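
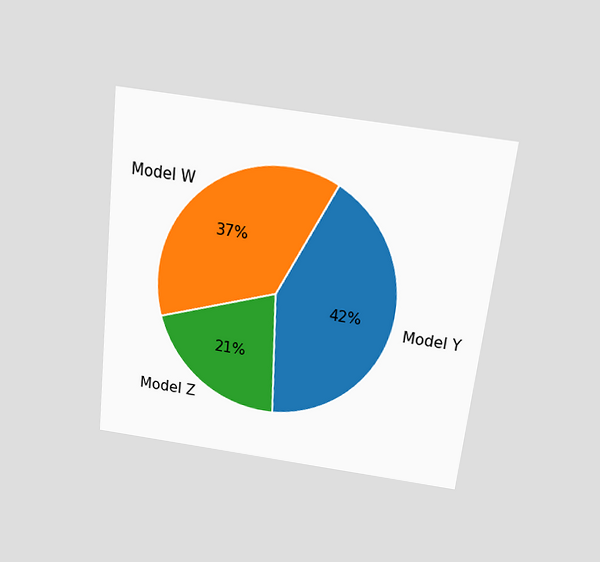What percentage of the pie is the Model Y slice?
42%

The chart is tilted about 7° clockwise and viewed slightly from above. The Model Y slice takes up 42% of the pie.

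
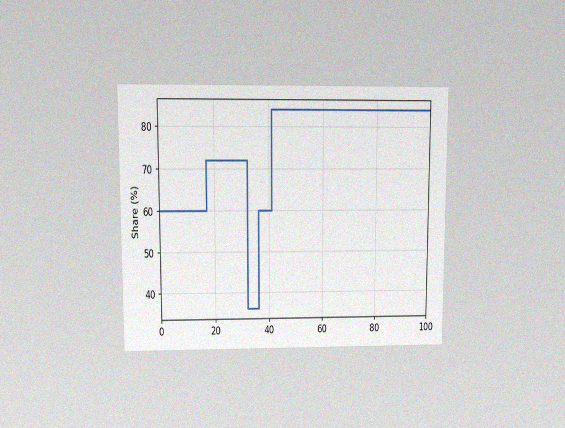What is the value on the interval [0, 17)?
60%

The chart is viewed at a slight angle, with some photo noise. On [0, 17) the step sits at 60%.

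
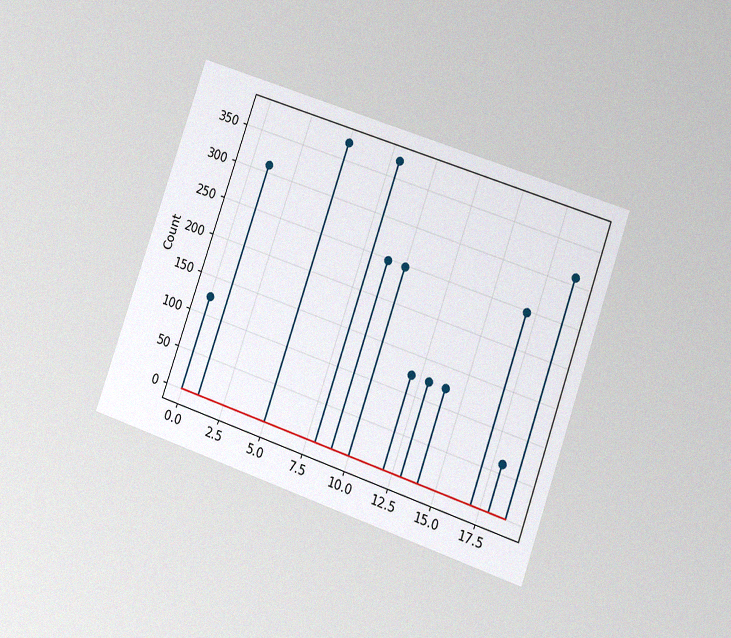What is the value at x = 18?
62

The chart is tilted about 19° clockwise and viewed at a slight angle, with some photo noise. The stem at x=18 reaches 62.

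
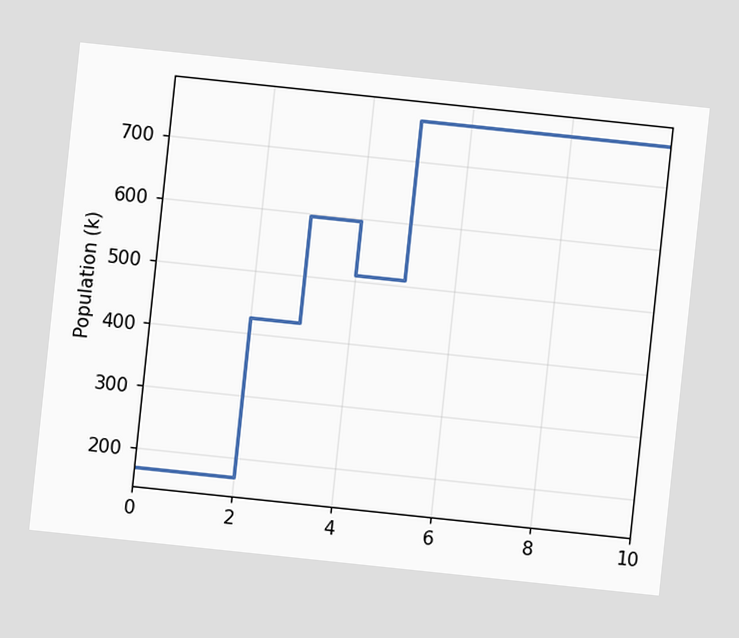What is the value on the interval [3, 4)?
595k

The chart is tilted about 6° clockwise. On [3, 4) the step sits at 595k.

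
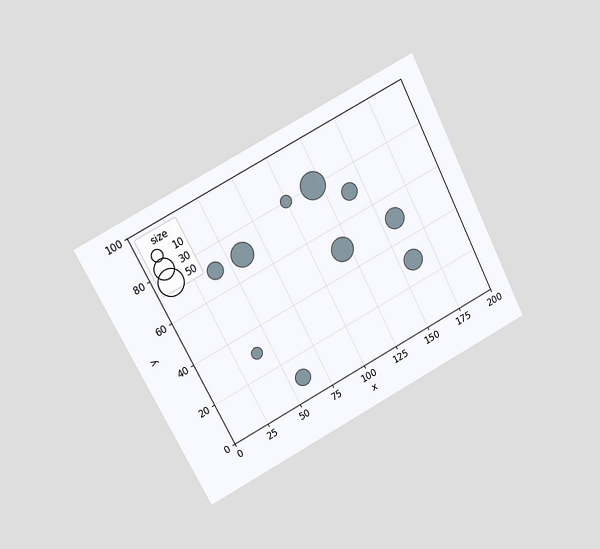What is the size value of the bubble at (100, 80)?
The chart is tilted about 27° counter-clockwise and viewed at a slight angle. Matching the bubble at (100, 80) against the size legend gives 10.

10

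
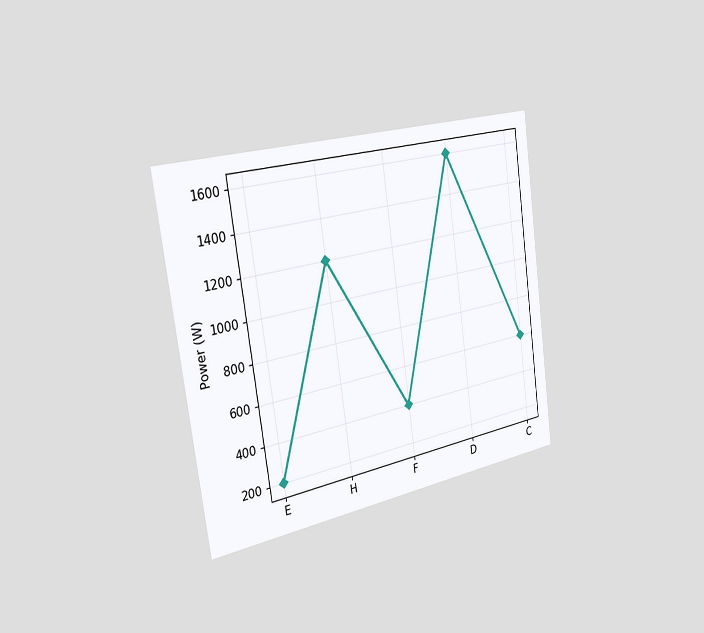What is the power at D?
1600W

The chart is tilted about 8° counter-clockwise and viewed slightly from the left. At D, the line is at 1600W.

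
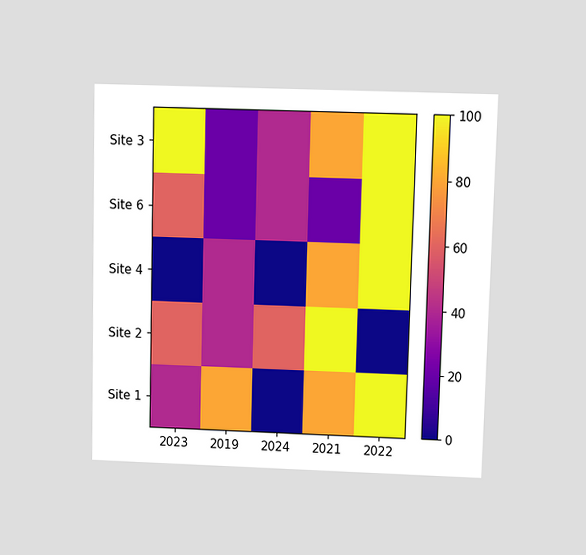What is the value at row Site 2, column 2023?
60

The chart is viewed slightly from above. Matching cell (Site 2, 2023) against the colorbar gives 60.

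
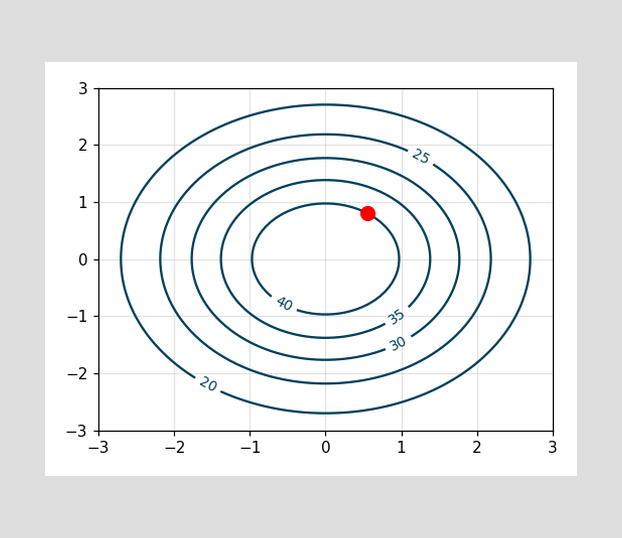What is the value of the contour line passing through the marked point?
The marked point sits on the contour labelled 40.

40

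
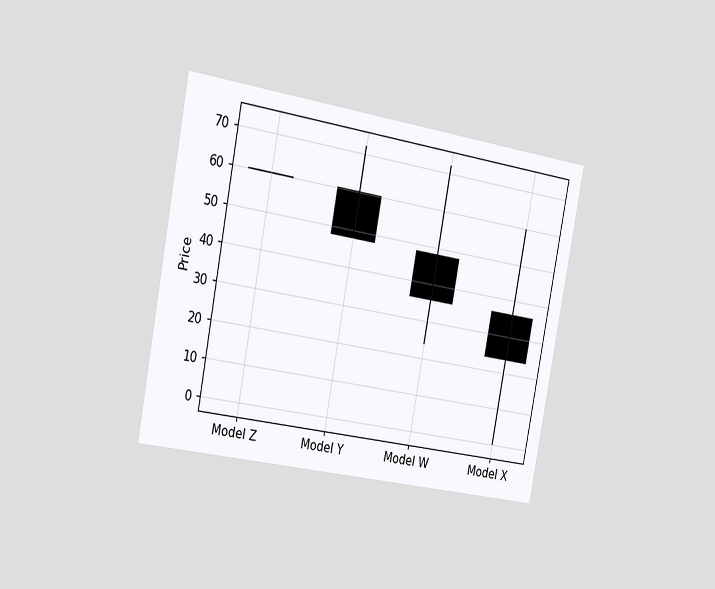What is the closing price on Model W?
The chart is tilted about 11° clockwise and viewed slightly from the left. The Model W candle closes at 36.

36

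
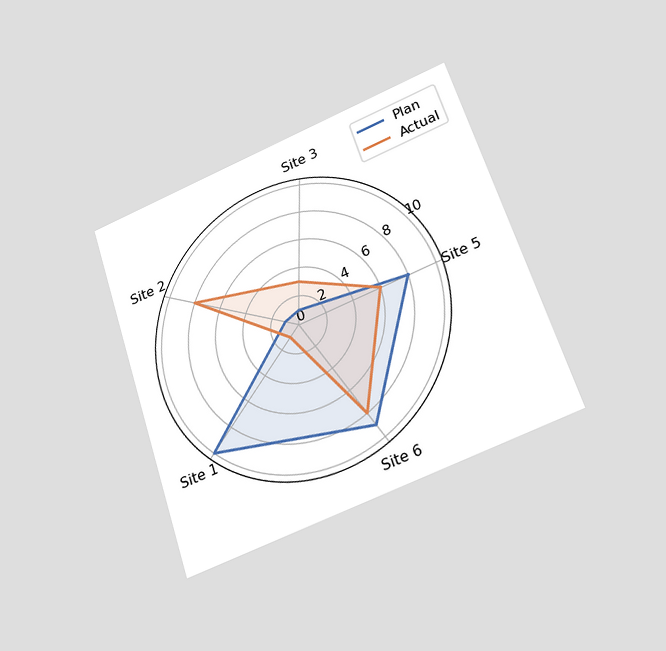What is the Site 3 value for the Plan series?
1

The chart is tilted about 18° counter-clockwise and viewed slightly from below. On the Site 3 axis, Plan reaches 1.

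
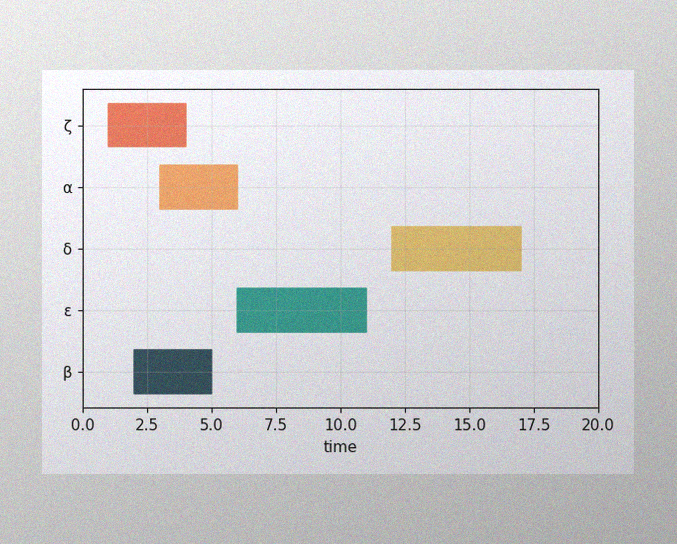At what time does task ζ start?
1

The image has some photo noise and uneven lighting. The ζ bar begins at t=1.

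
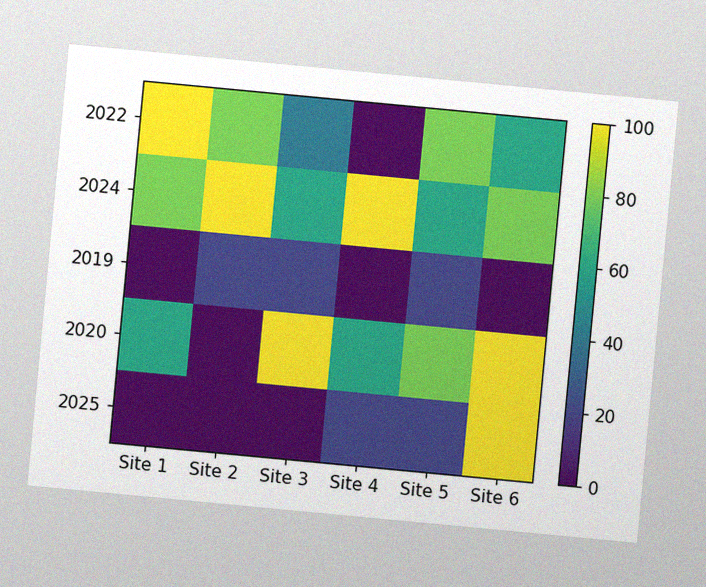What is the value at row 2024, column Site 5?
60

The chart is tilted about 5° clockwise, with some photo noise. Matching cell (2024, Site 5) against the colorbar gives 60.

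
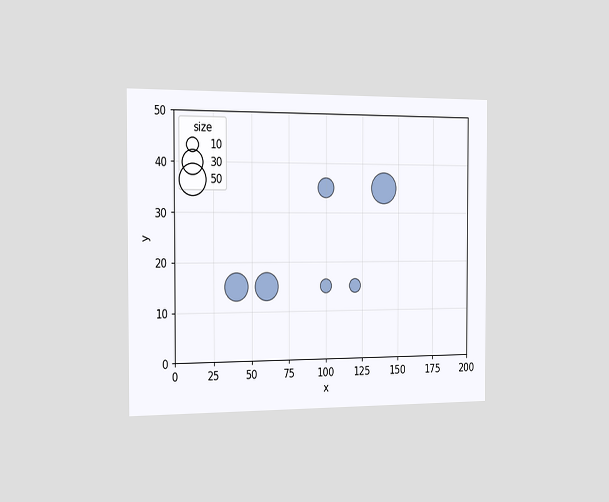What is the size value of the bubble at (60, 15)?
40

The chart is viewed slightly from the left. Matching the bubble at (60, 15) against the size legend gives 40.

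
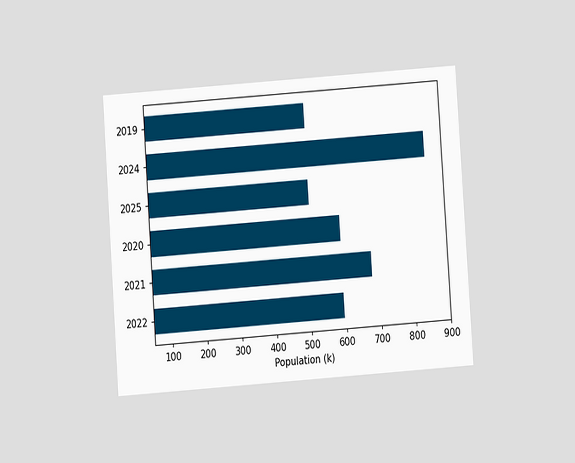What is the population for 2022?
The chart is tilted about 4° counter-clockwise and viewed at a slight angle. Reading along the chart's x-axis, the 2022 bar reaches 595k.

595k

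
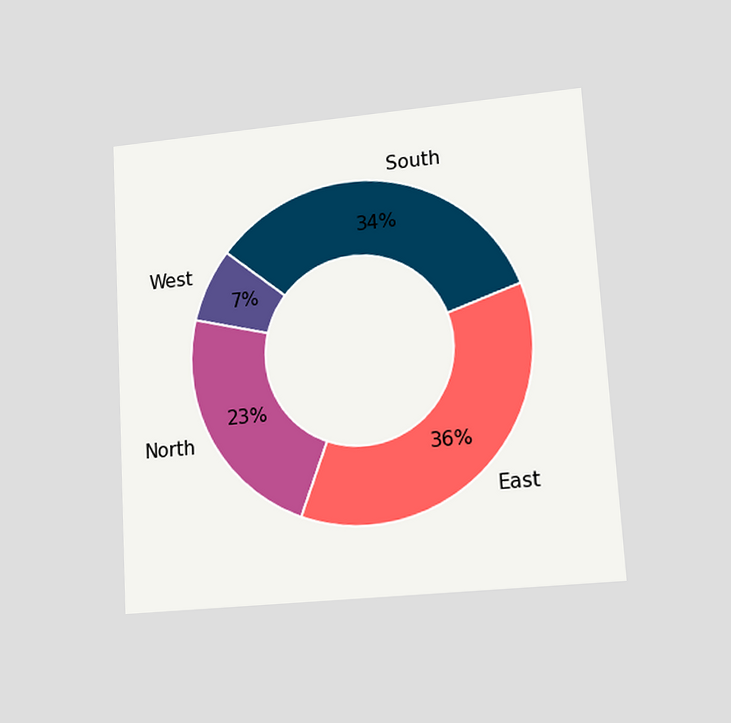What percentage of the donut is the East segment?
The chart is tilted about 3° counter-clockwise and viewed at a slight angle. The East segment takes up 36% of the ring.

36%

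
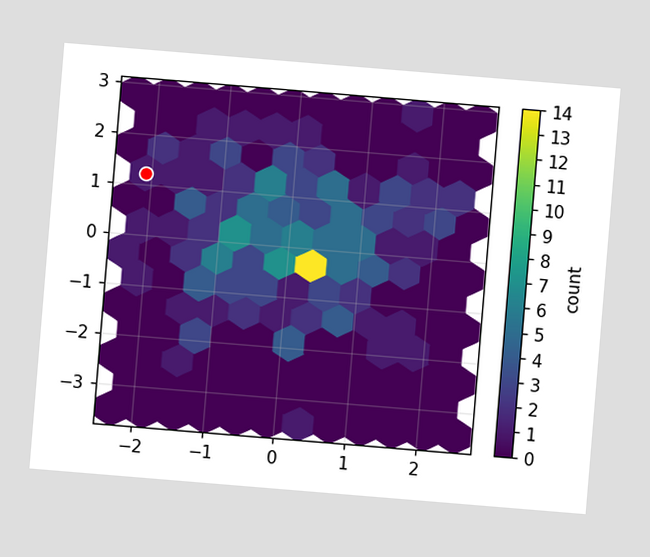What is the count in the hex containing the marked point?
The chart is tilted about 5° clockwise. The marked hex reads 1 on the colorbar.

1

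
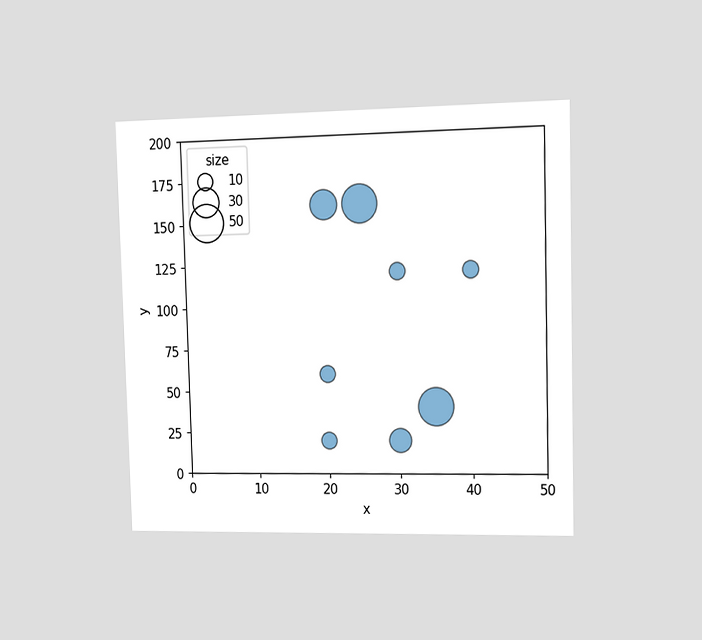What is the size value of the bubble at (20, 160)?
30

The chart is viewed slightly from the right. Matching the bubble at (20, 160) against the size legend gives 30.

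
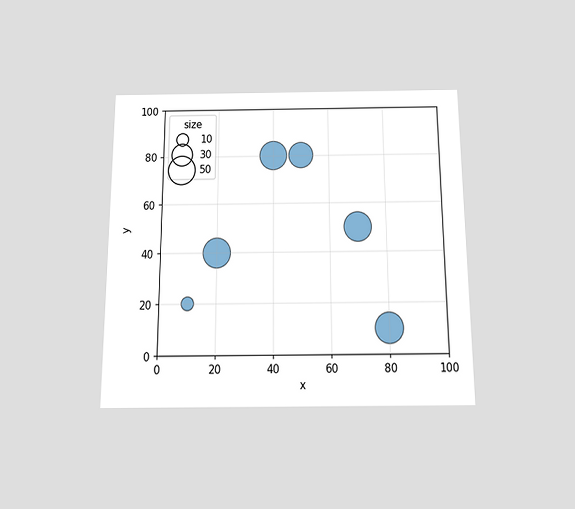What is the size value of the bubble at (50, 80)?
The chart is viewed slightly from below. Matching the bubble at (50, 80) against the size legend gives 40.

40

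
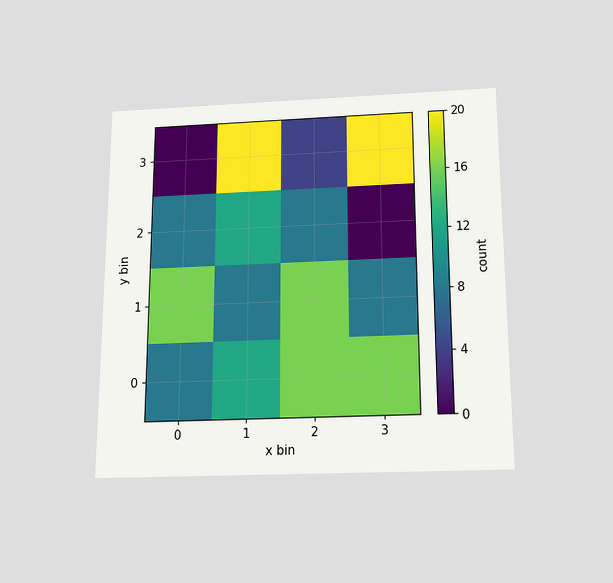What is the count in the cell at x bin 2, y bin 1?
The chart is viewed slightly from below. Matching the cell (2, 1) against the colorbar gives 16.

16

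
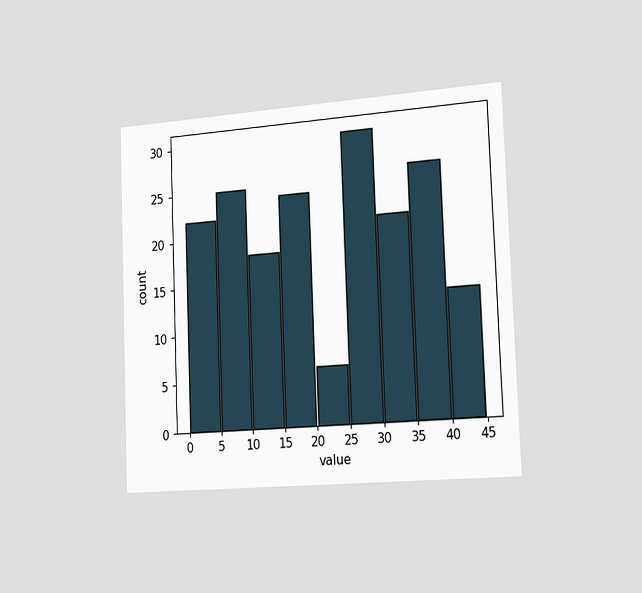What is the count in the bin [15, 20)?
The chart is tilted about 2° counter-clockwise and viewed slightly from the right. The [15, 20) bin has height 24.

24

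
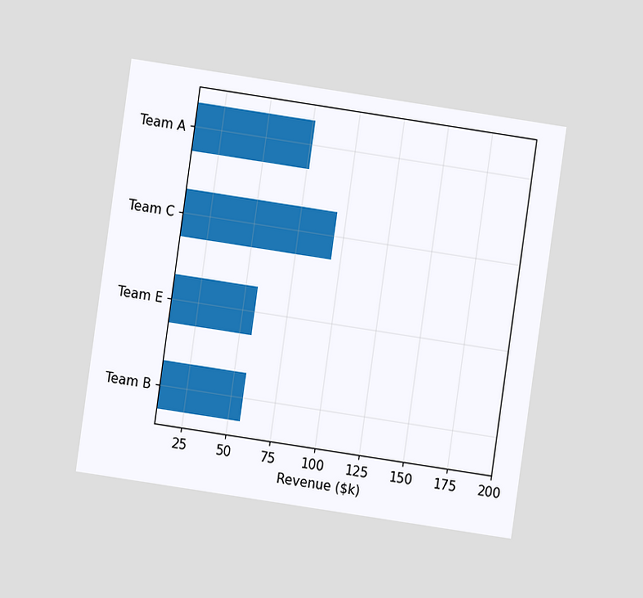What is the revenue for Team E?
The chart is tilted about 8° clockwise and viewed at a slight angle. Reading along the chart's x-axis, the Team E bar reaches $57k.

$57k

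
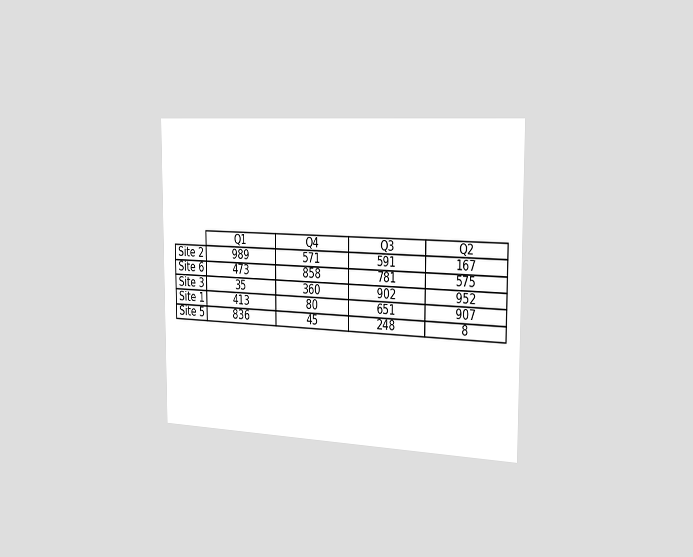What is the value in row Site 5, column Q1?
The chart is viewed slightly from the right. The (Site 5, Q1) cell reads 836.

836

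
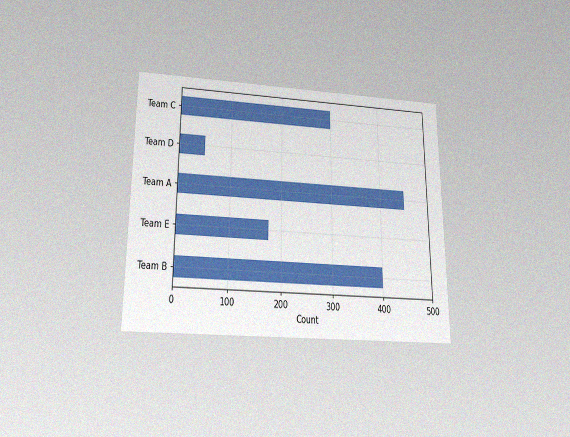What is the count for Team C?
The chart is viewed slightly from below, with some photo noise. Reading along the chart's x-axis, the Team C bar reaches 300.

300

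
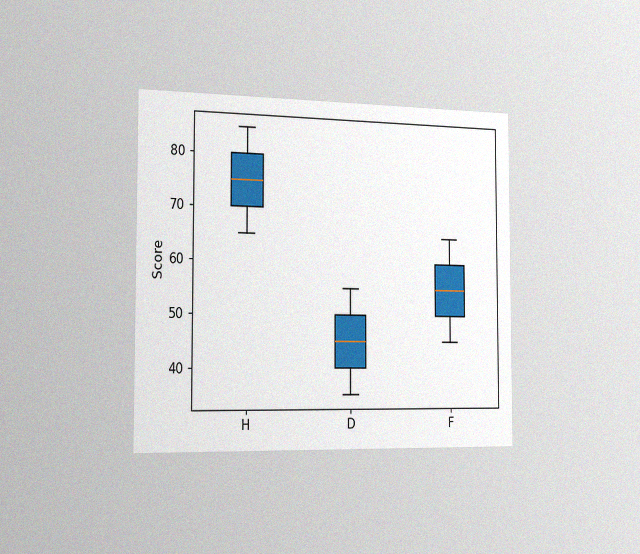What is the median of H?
75

The chart is viewed slightly from the left, with some photo noise. The median line in the H box sits at 75.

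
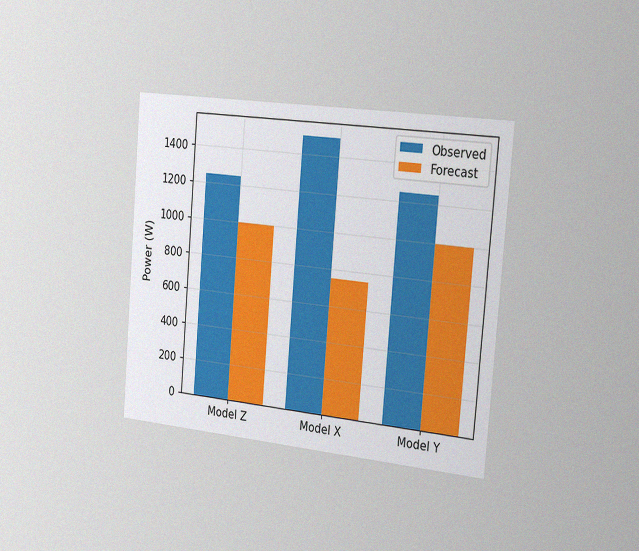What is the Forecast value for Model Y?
1000W

The chart is tilted about 5° clockwise and viewed slightly from the right, with some photo noise. The Forecast bar at Model Y reaches 1000W on the y-axis.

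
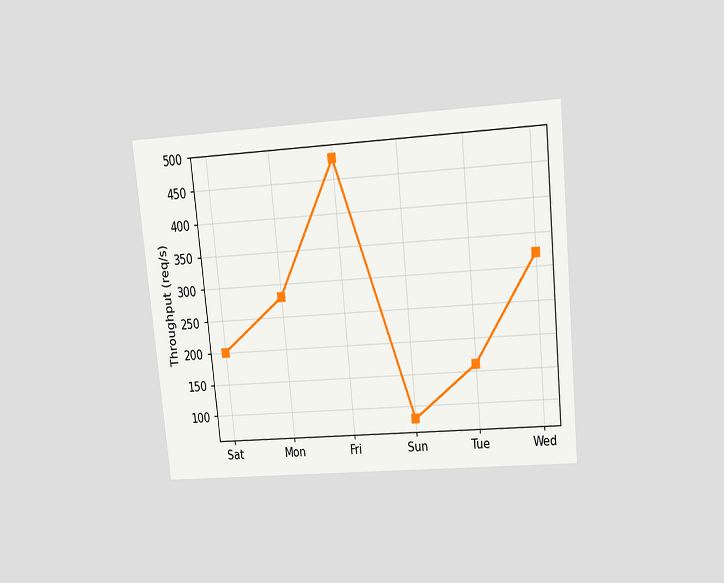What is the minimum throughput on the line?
The chart is tilted about 6° counter-clockwise and viewed slightly from above. The lowest point is at Sun, and reading across to the y-axis gives 80req/s.

80req/s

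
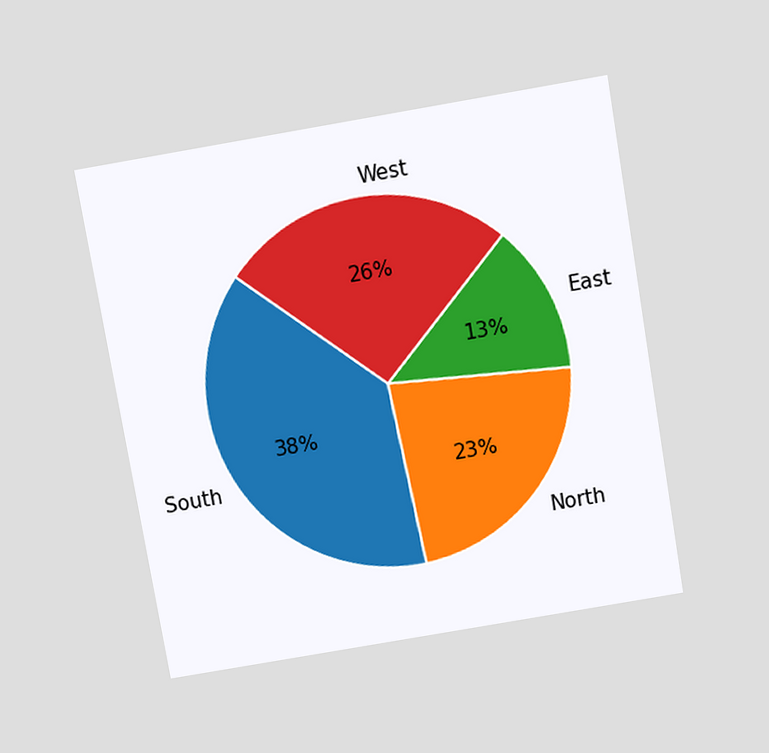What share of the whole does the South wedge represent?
The chart is tilted about 10° counter-clockwise and viewed slightly from above. The South slice takes up 38% of the pie.

38%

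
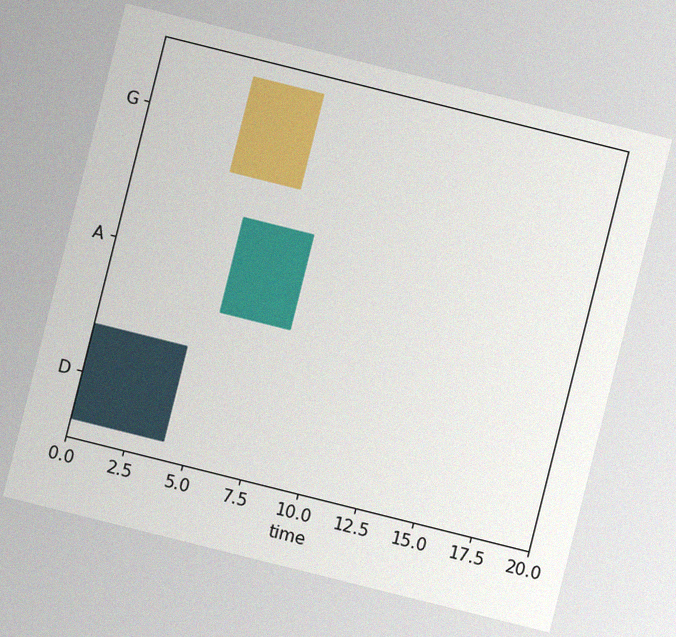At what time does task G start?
4

The chart is tilted about 14° clockwise, with some photo noise. The G bar begins at t=4.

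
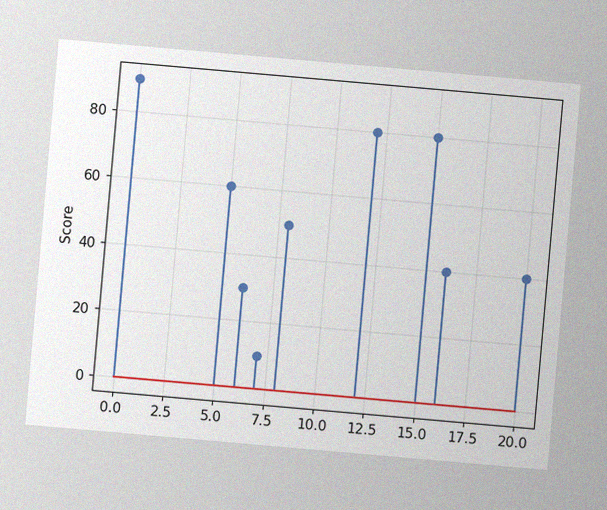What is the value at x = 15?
The chart is tilted about 5° clockwise, with some photo noise. The stem at x=15 reaches 80.

80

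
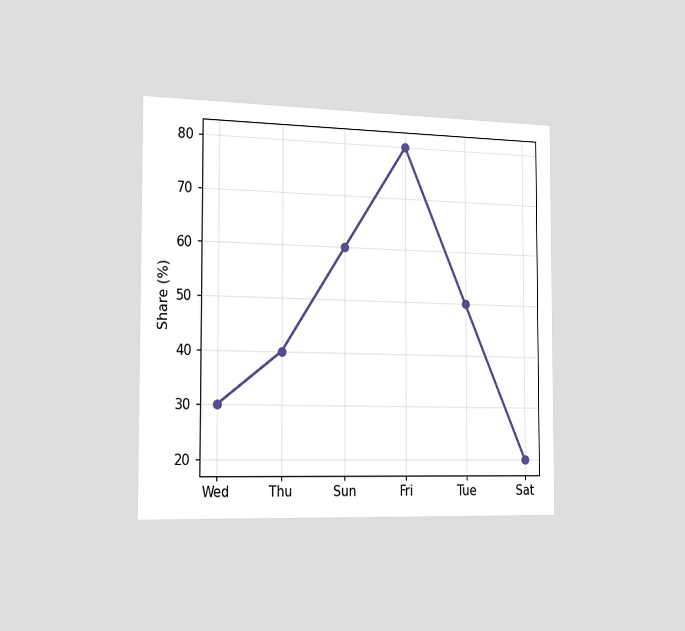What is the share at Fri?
80%

The chart is viewed slightly from the left. At Fri, the line is at 80%.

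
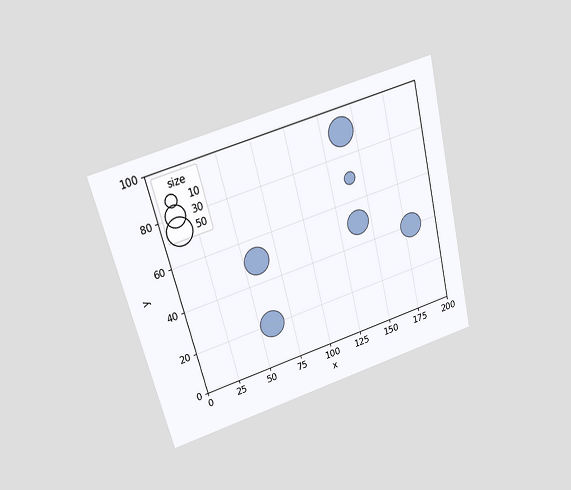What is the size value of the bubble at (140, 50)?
40

The chart is tilted about 14° counter-clockwise and viewed slightly from above. Matching the bubble at (140, 50) against the size legend gives 40.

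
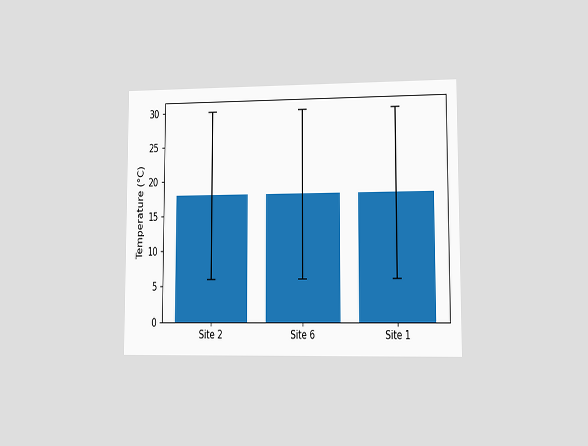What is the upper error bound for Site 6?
The chart is viewed at a slight angle. The Site 6 bar's upper whisker reaches 30°C.

30°C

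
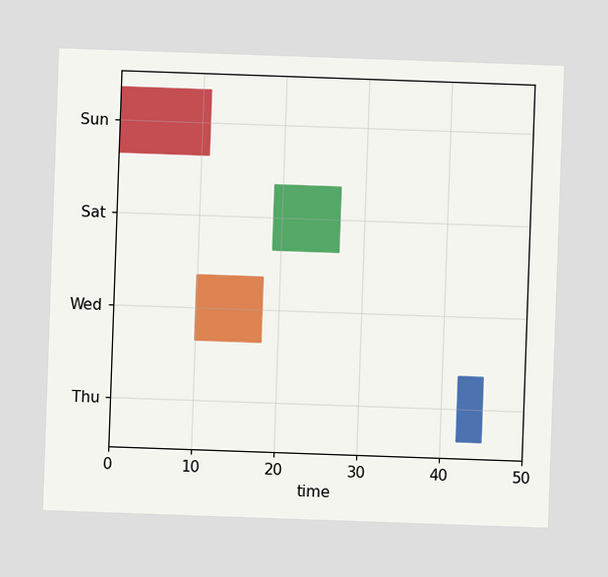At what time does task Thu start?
42

The chart is tilted about 2° clockwise. The Thu bar begins at t=42.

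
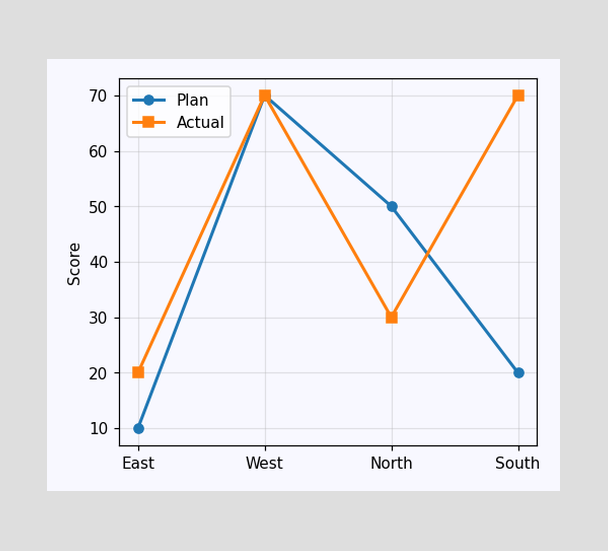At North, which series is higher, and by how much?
At North, Plan sits above the other line by 20.

Plan, by 20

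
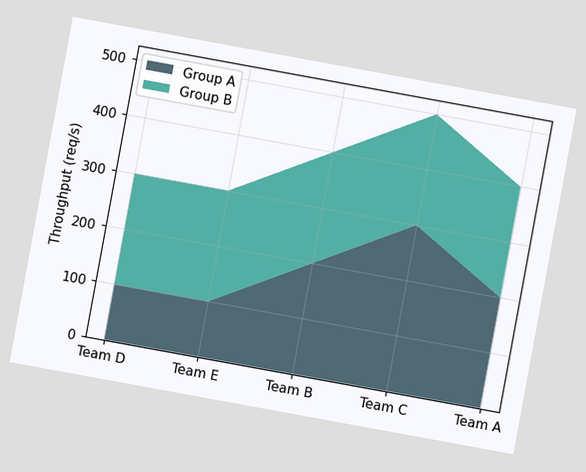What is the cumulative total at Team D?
The chart is tilted about 10° clockwise. The stacked total at Team D reaches 300req/s.

300req/s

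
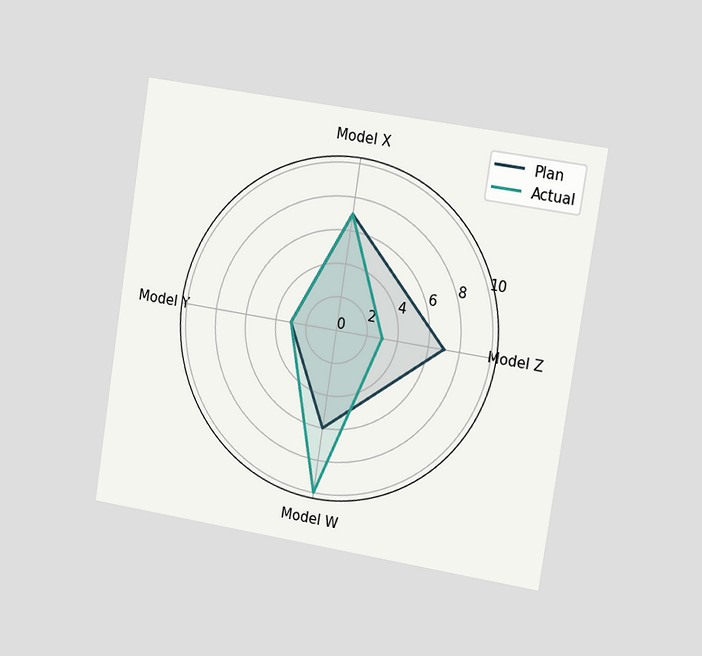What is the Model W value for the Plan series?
6

The chart is tilted about 9° clockwise and viewed slightly from the right. On the Model W axis, Plan reaches 6.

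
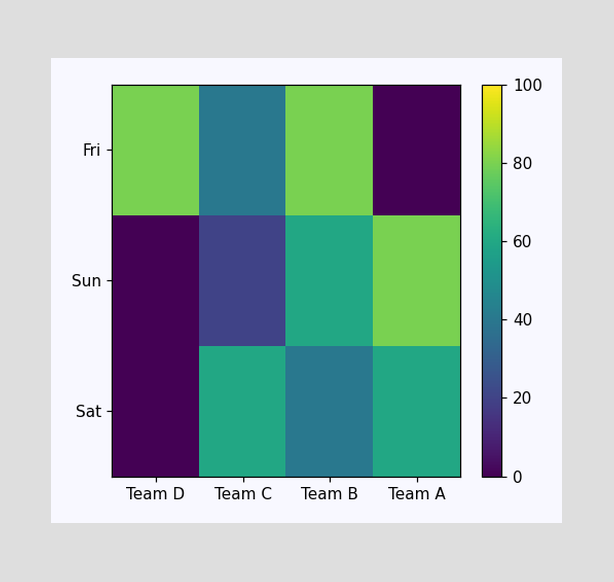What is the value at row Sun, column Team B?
60

Matching cell (Sun, Team B) against the colorbar gives 60.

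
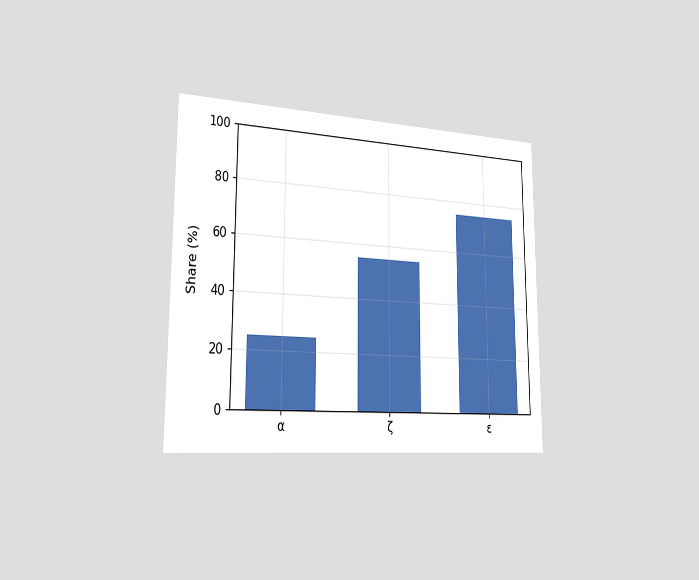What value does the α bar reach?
The chart is viewed slightly from the left. Reading along the chart's y-axis, the α bar reaches 25%.

25%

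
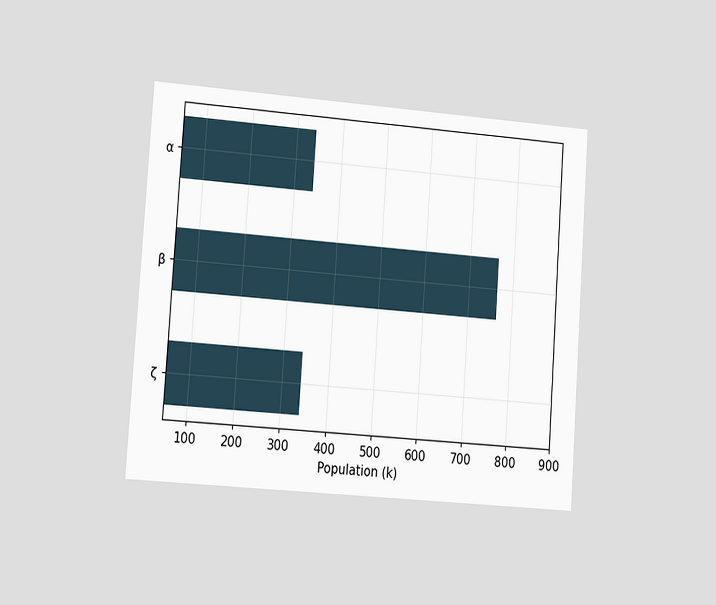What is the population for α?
340k

The chart is tilted about 4° clockwise and viewed slightly from the left. Reading along the chart's x-axis, the α bar reaches 340k.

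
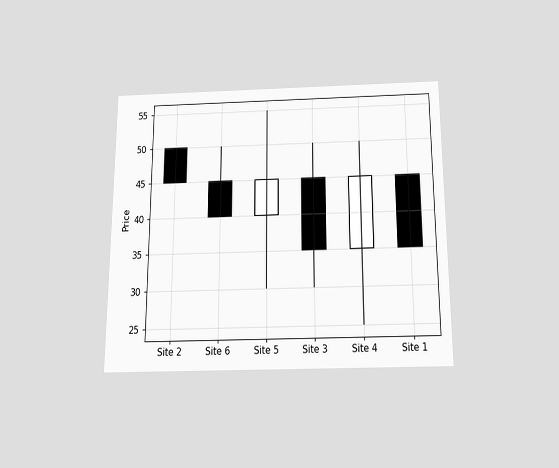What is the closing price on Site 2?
45

The chart is viewed slightly from below. The Site 2 candle closes at 45.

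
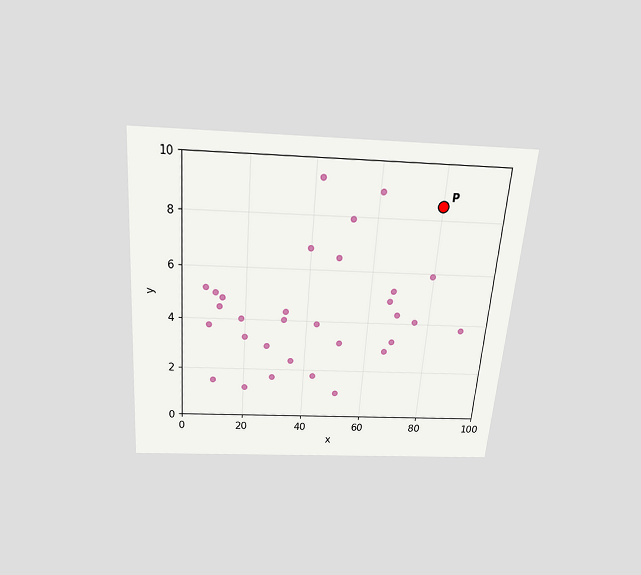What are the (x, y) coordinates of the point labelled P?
The chart is tilted about 4° clockwise and viewed slightly from above. Following the gridlines from P to each axis, P sits at (80, 8.5).

(80, 8.5)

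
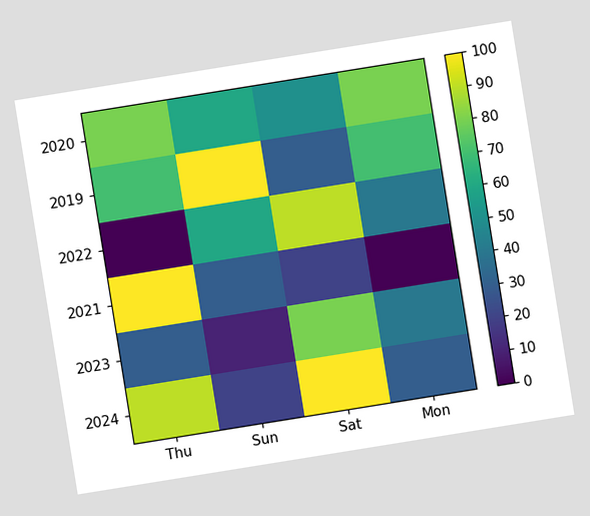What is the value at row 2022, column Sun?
60

The chart is tilted about 9° counter-clockwise. Matching cell (2022, Sun) against the colorbar gives 60.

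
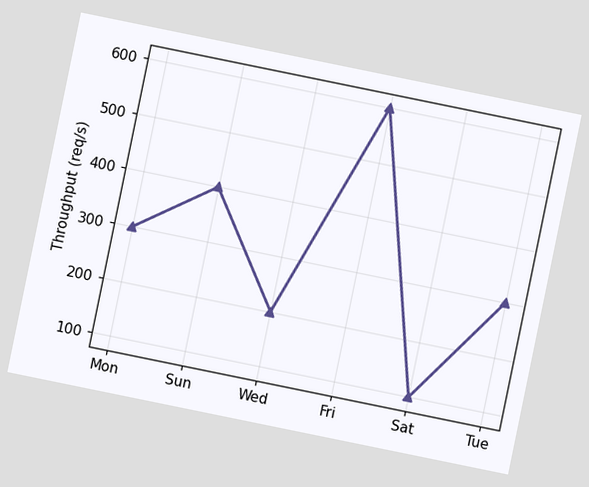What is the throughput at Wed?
200req/s

The chart is tilted about 12° clockwise. At Wed, the line is at 200req/s.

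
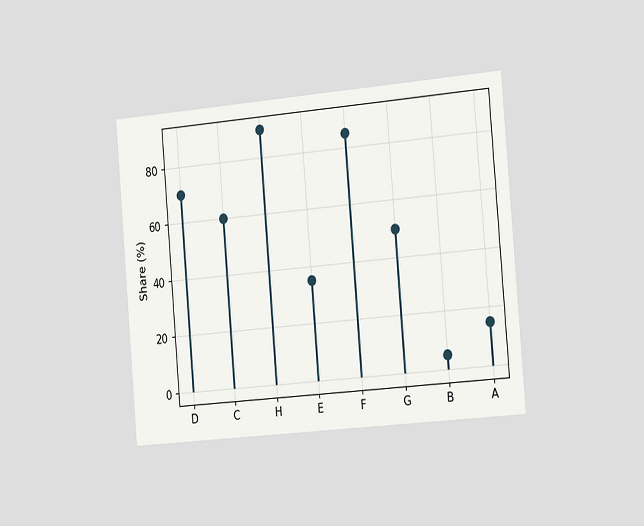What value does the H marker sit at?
The chart is tilted about 5° counter-clockwise and viewed slightly from the right. The H marker sits at 90%.

90%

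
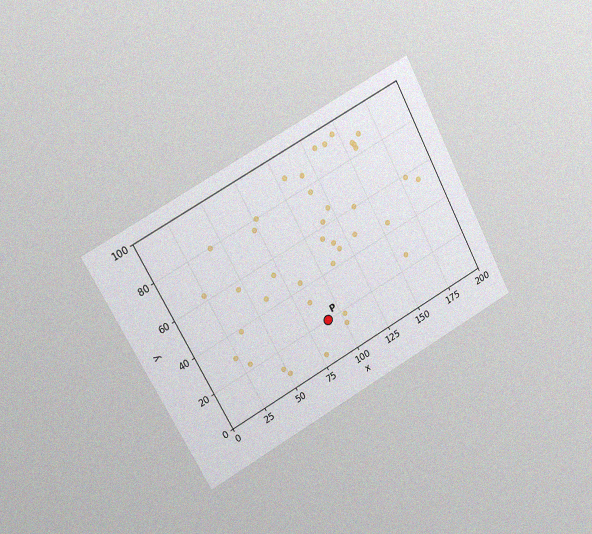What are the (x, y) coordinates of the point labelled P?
The chart is tilted about 28° counter-clockwise and viewed at a slight angle, with some photo noise. Following the gridlines from P to each axis, P sits at (90, 20).

(90, 20)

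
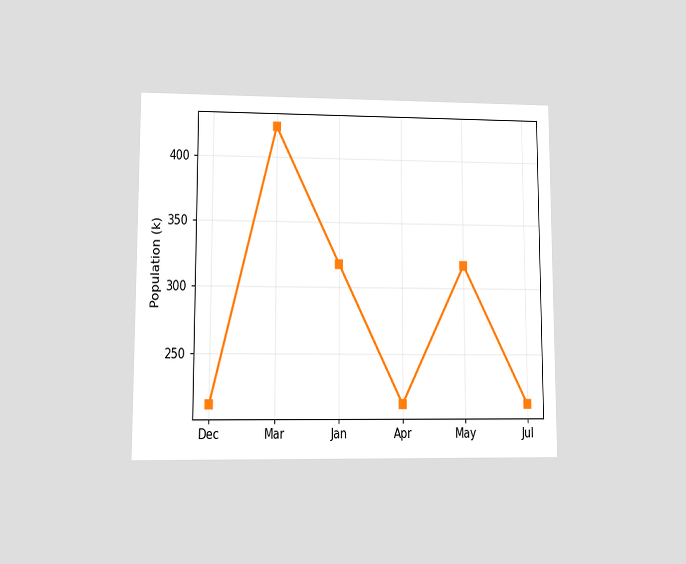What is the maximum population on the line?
424k

The chart is viewed at a slight angle. The highest point is at Mar, and reading across to the y-axis gives 424k.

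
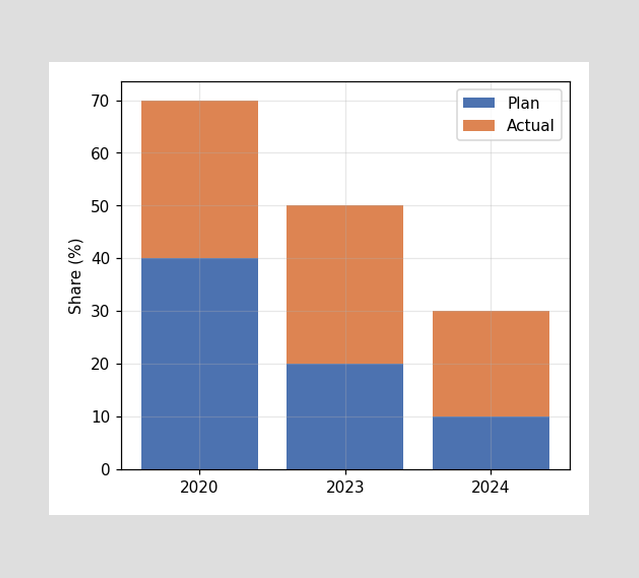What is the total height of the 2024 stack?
30%

The 2024 stack's top reaches 30% on the y-axis.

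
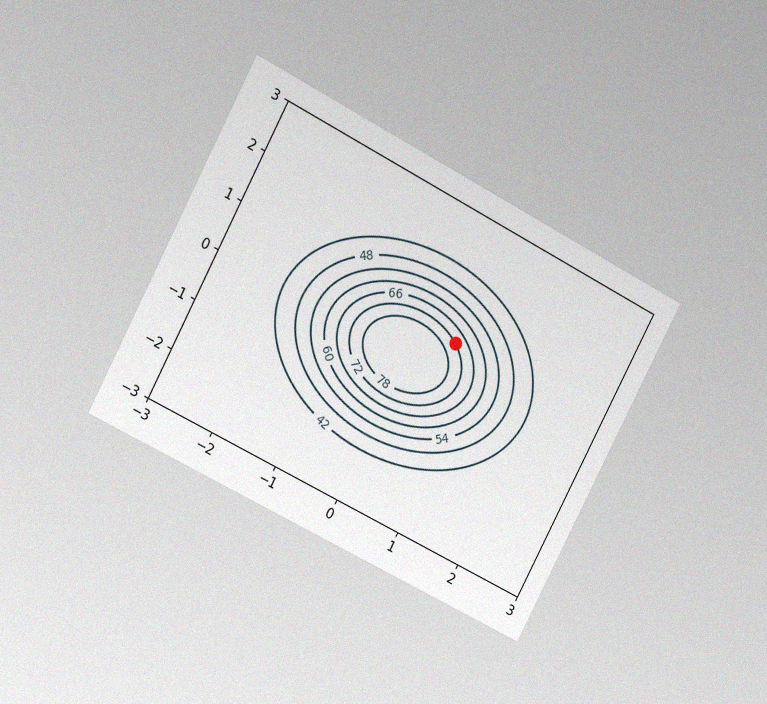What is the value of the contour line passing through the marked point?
72

The chart is tilted about 28° clockwise and viewed at a slight angle, with some photo noise. The marked point sits on the contour labelled 72.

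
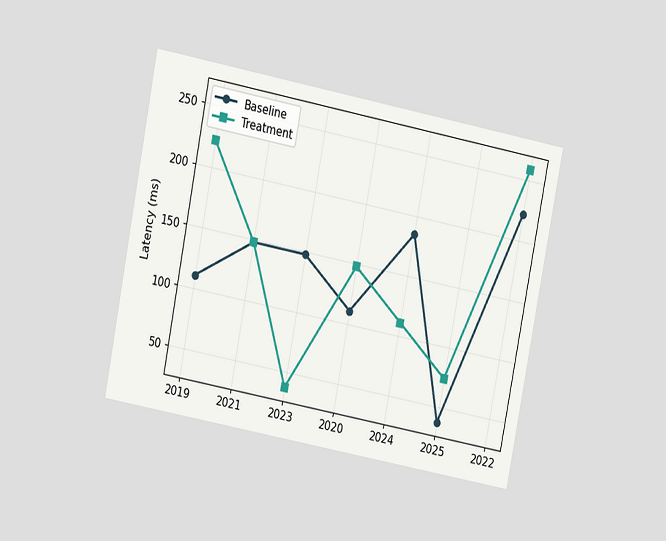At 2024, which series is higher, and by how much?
Baseline, by 74ms

The chart is tilted about 11° clockwise and viewed at a slight angle. At 2024, Baseline sits above the other line by 74ms.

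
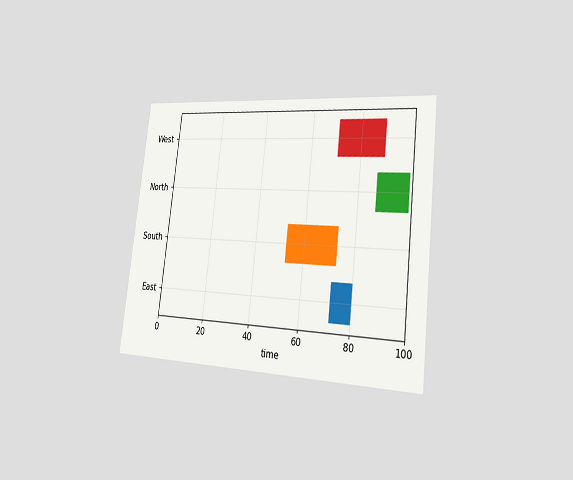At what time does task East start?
The chart is tilted about 7° clockwise and viewed slightly from the right. The East bar begins at t=72.

72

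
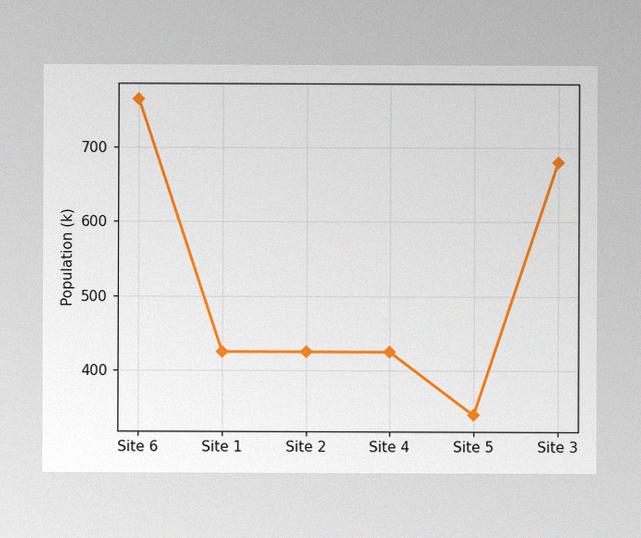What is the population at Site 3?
680k

The image has some photo noise and uneven lighting. At Site 3, the line is at 680k.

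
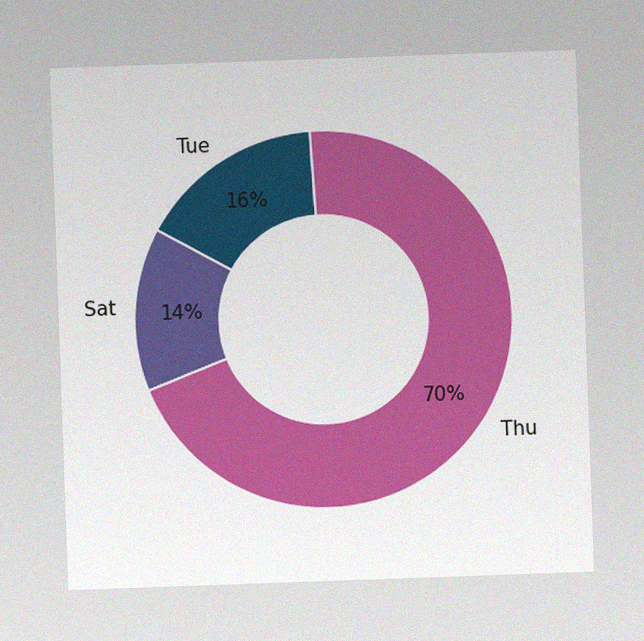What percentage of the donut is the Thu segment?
70%

The chart is tilted about 2° counter-clockwise, with some photo noise. The Thu segment takes up 70% of the ring.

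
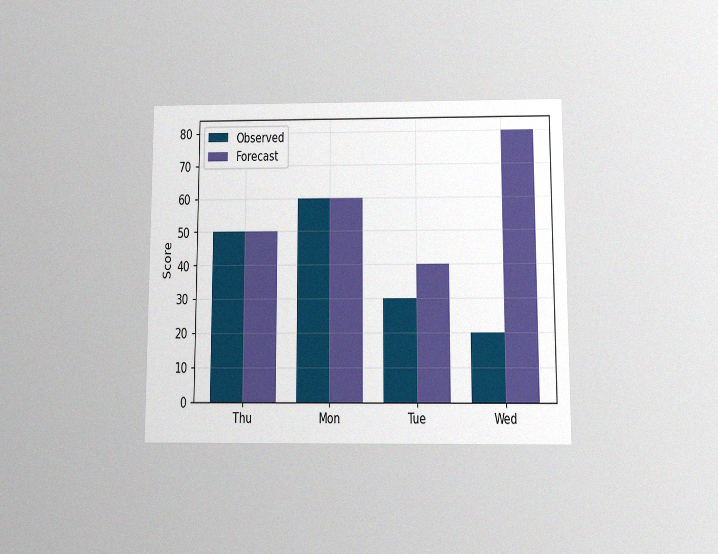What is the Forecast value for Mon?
The chart is viewed slightly from below, with some photo noise. The Forecast bar at Mon reaches 60 on the y-axis.

60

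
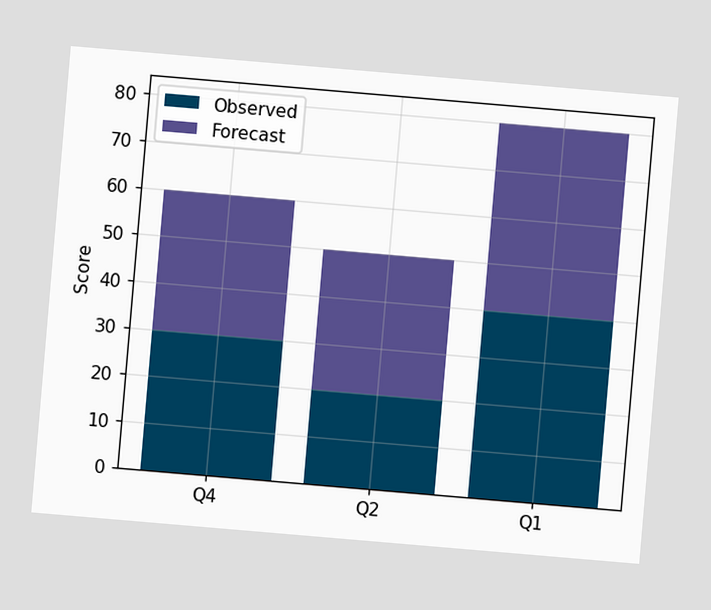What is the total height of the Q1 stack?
80

The chart is tilted about 5° clockwise. The Q1 stack's top reaches 80 on the y-axis.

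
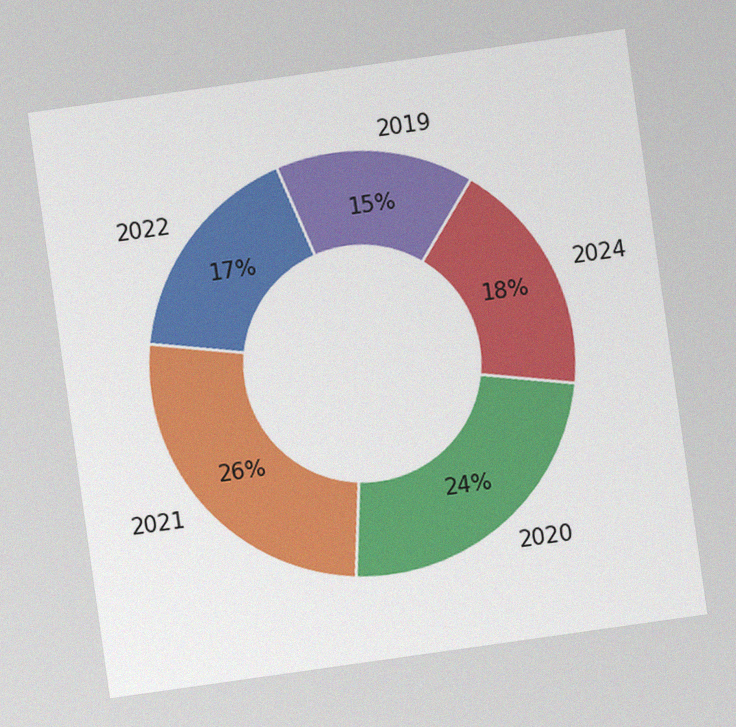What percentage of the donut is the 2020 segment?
The chart is tilted about 8° counter-clockwise, with some photo noise. The 2020 segment takes up 24% of the ring.

24%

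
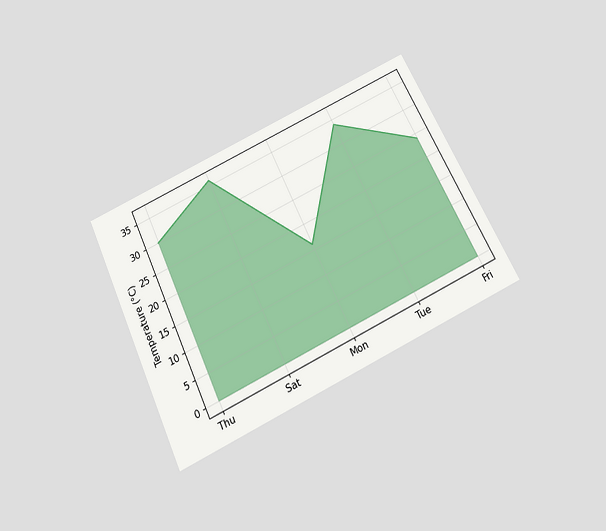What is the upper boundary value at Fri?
The chart is tilted about 26° counter-clockwise and viewed slightly from below. At Fri the upper boundary is at 24°C.

24°C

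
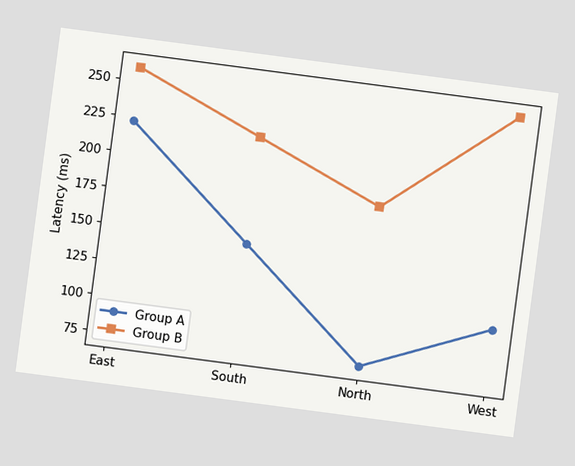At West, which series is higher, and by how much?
Group B, by 148ms

The chart is tilted about 8° clockwise. At West, Group B sits above the other line by 148ms.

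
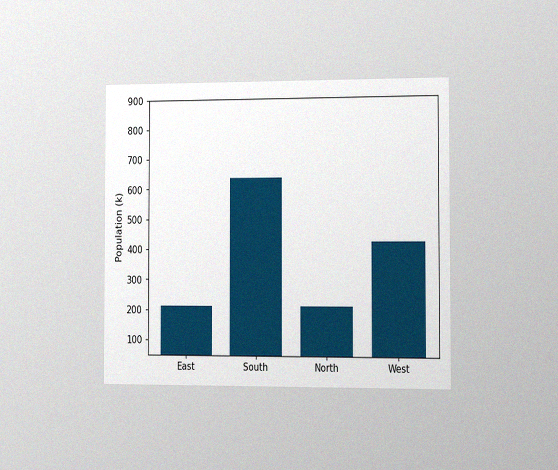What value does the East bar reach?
212k

The chart is viewed slightly from the right, with some photo noise. Reading along the chart's y-axis, the East bar reaches 212k.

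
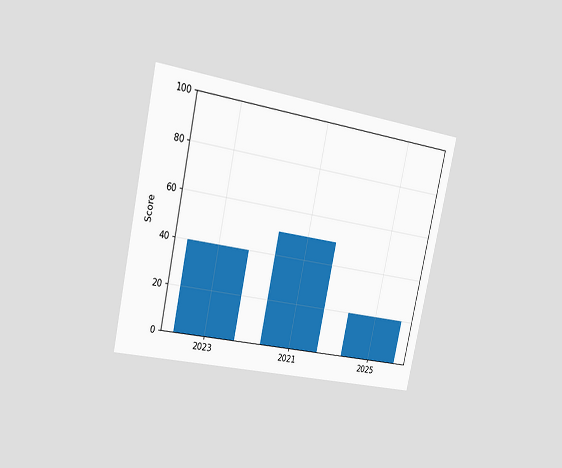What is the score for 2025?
The chart is tilted about 12° clockwise and viewed slightly from the left. Reading along the chart's y-axis, the 2025 bar reaches 20.

20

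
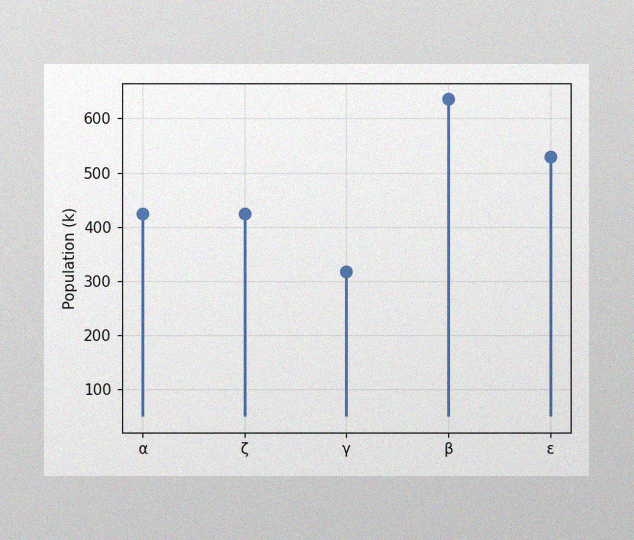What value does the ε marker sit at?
530k

The image has some photo noise and uneven lighting. The ε marker sits at 530k.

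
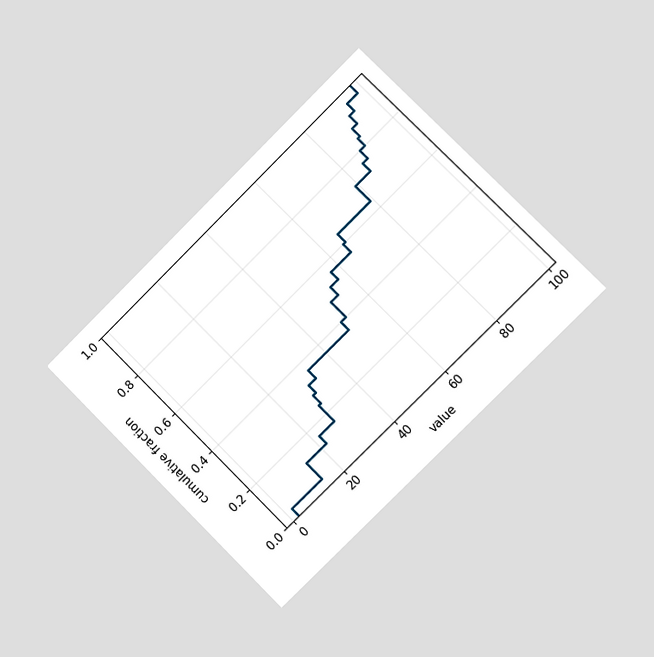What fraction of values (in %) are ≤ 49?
40%

The chart is tilted about 45° counter-clockwise and viewed slightly from the right. At x=49 the ECDF step is at 40%.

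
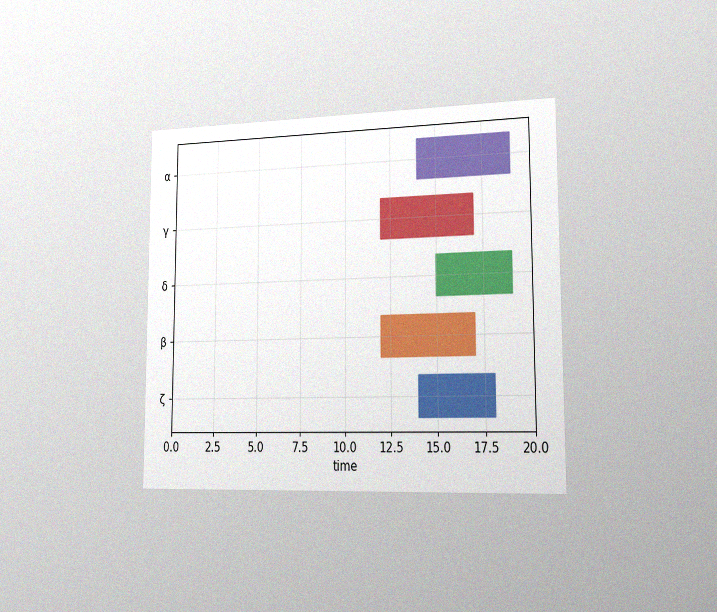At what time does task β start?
12

The chart is viewed slightly from the right, with some photo noise. The β bar begins at t=12.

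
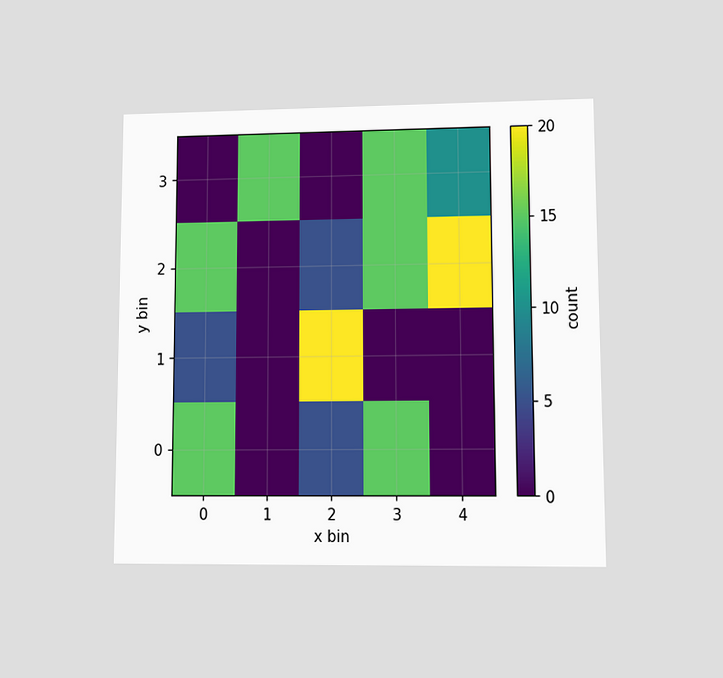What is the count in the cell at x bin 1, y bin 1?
0

The chart is viewed at a slight angle. Matching the cell (1, 1) against the colorbar gives 0.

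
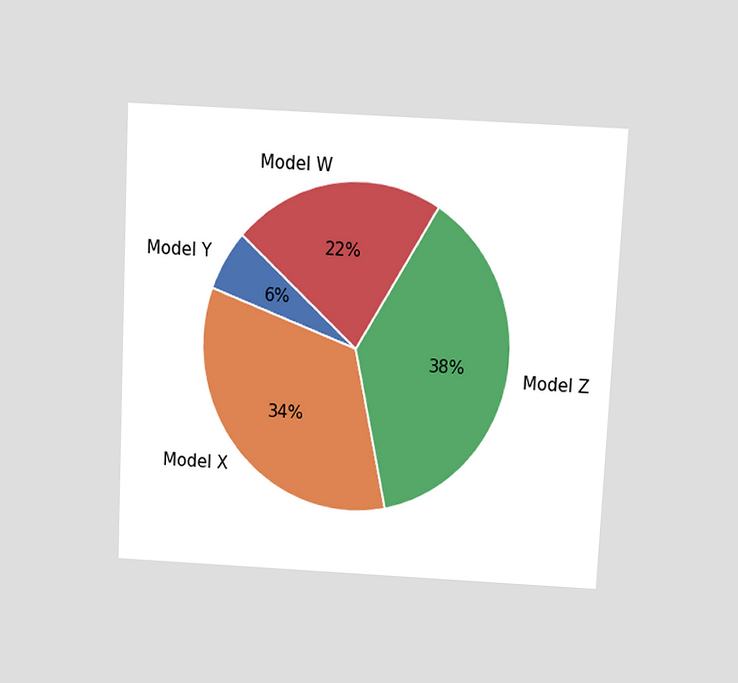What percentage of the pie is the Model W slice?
22%

The chart is tilted about 3° clockwise and viewed slightly from above. The Model W slice takes up 22% of the pie.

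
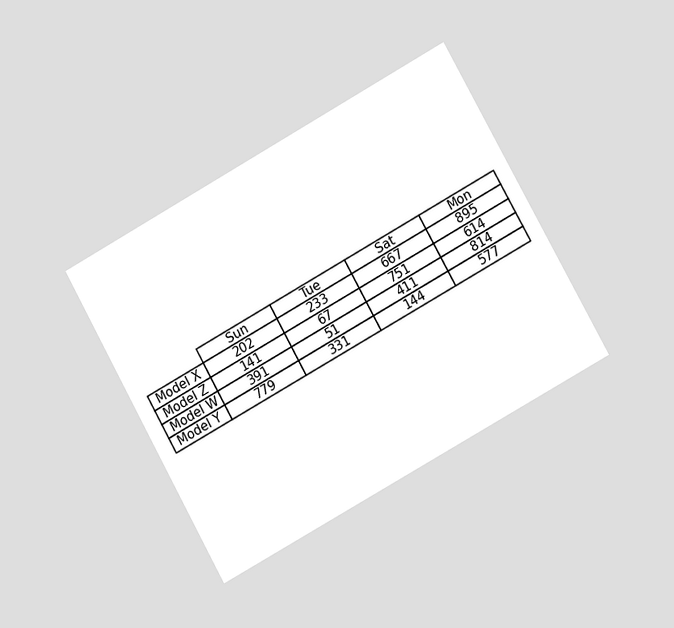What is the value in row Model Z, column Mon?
The chart is tilted about 29° counter-clockwise and viewed at a slight angle. The (Model Z, Mon) cell reads 614.

614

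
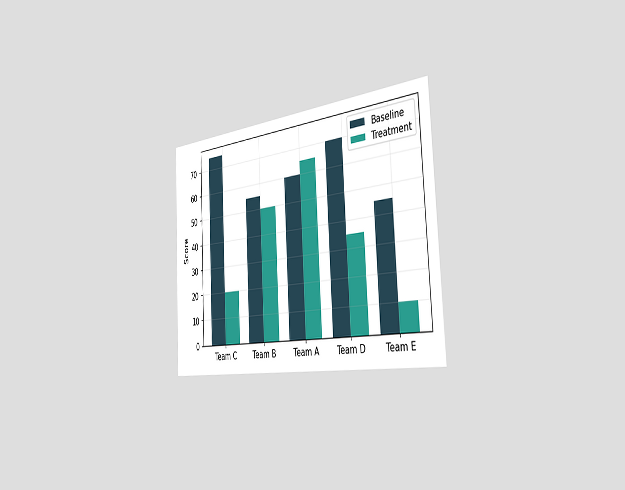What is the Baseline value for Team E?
The chart is tilted about 3° counter-clockwise and viewed slightly from the right. The Baseline bar at Team E reaches 45 on the y-axis.

45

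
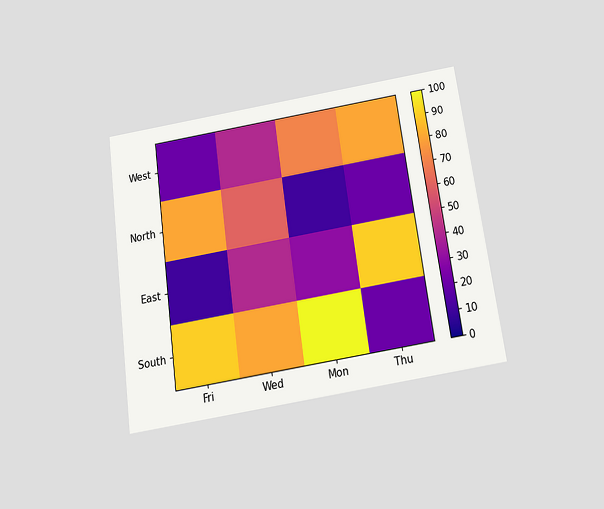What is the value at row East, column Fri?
10

The chart is tilted about 8° counter-clockwise and viewed slightly from below. Matching cell (East, Fri) against the colorbar gives 10.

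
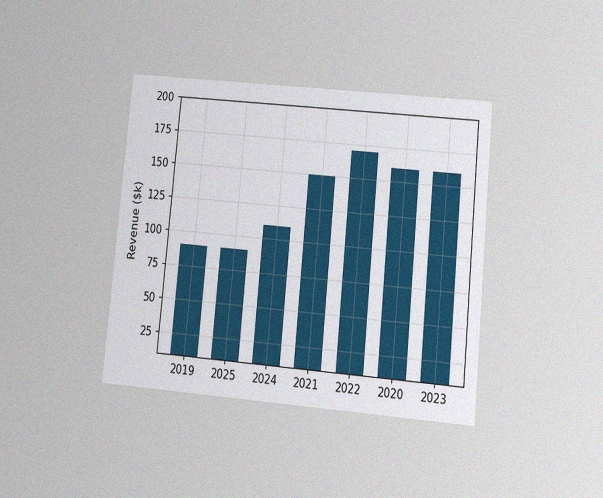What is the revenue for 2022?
$170k

The chart is tilted about 5° clockwise and viewed at a slight angle, with some photo noise. Reading along the chart's y-axis, the 2022 bar reaches $170k.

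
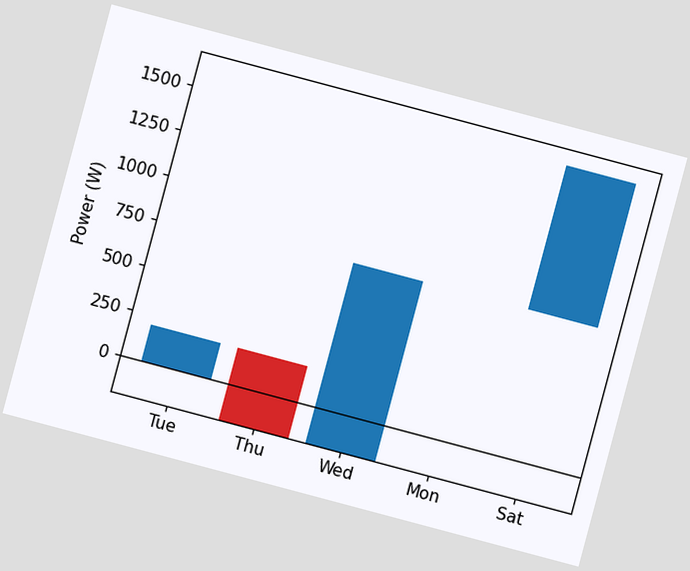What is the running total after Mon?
800W

The chart is tilted about 15° clockwise. After Mon the running total reaches 800W.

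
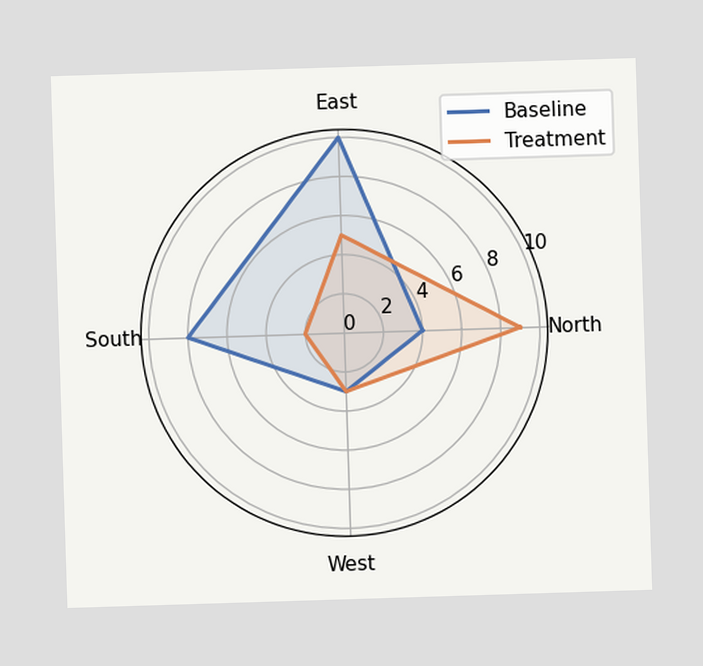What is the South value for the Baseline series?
8

On the South axis, Baseline reaches 8.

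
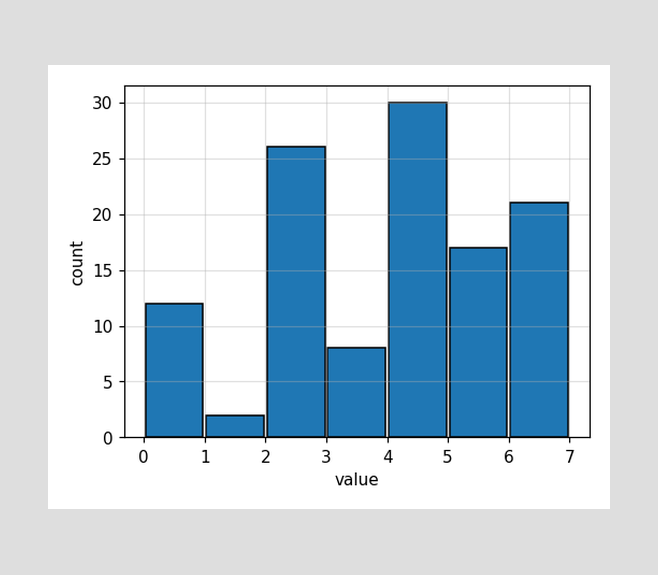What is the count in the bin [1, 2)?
2

The [1, 2) bin has height 2.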